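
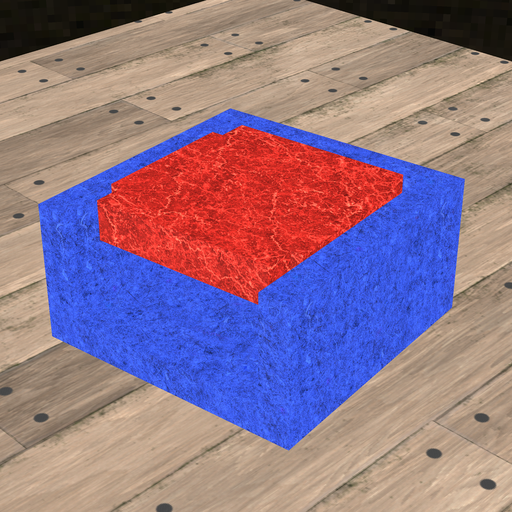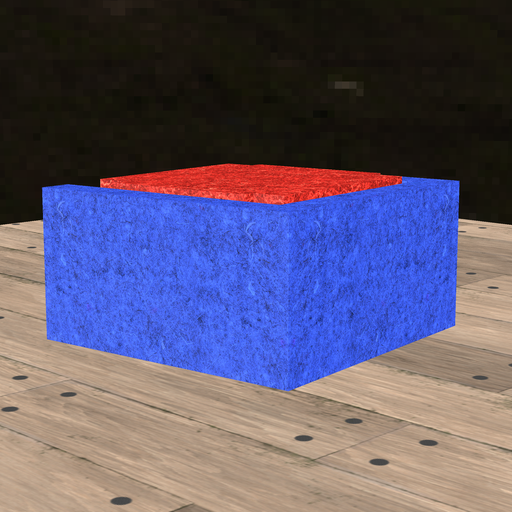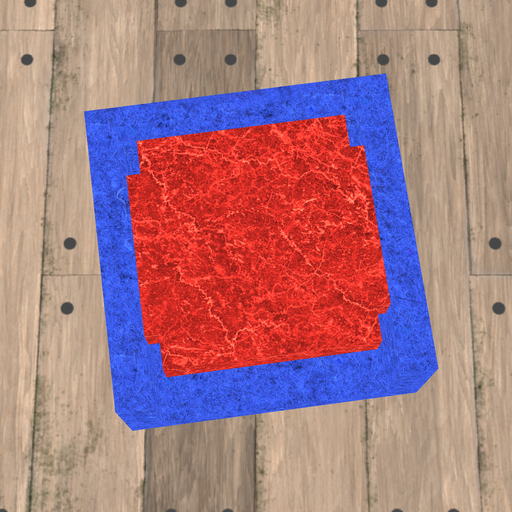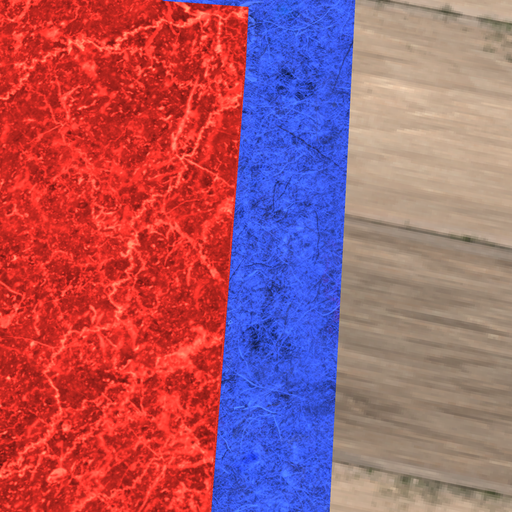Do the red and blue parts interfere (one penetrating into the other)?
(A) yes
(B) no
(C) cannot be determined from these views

(B) no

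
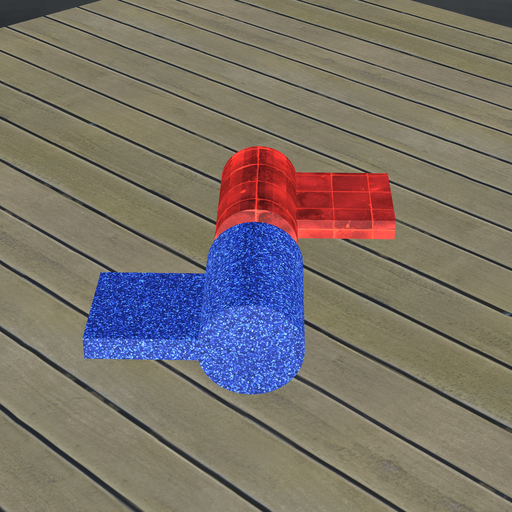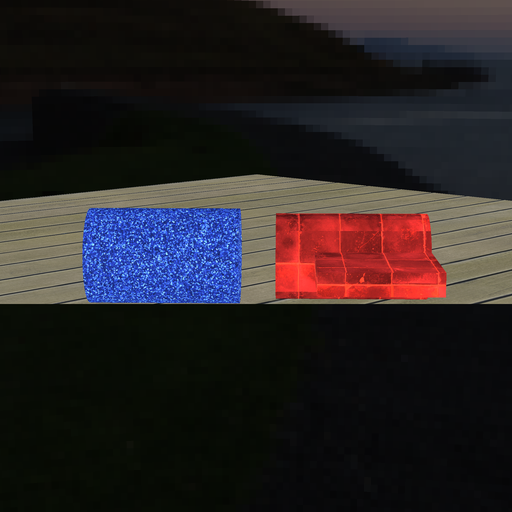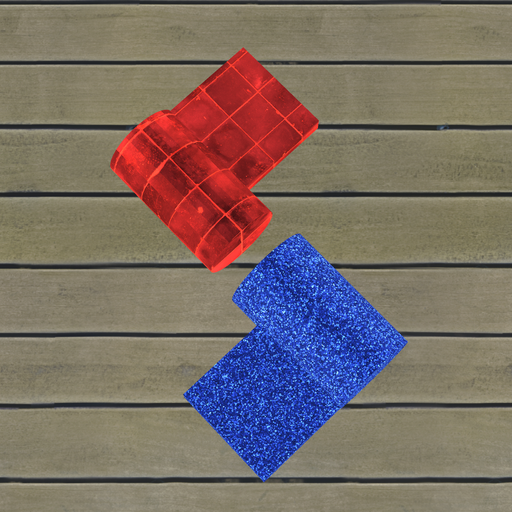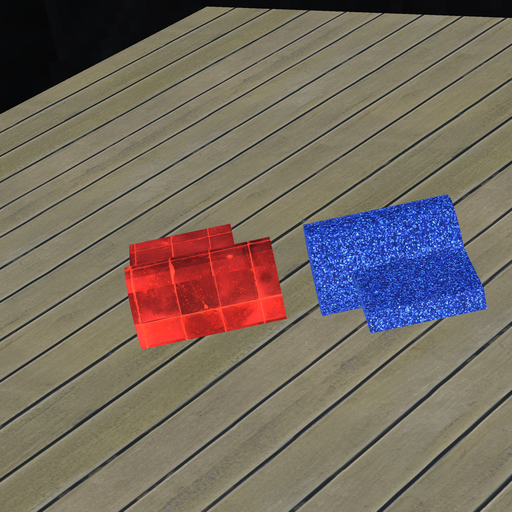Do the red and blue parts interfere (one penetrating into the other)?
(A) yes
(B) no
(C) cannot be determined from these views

(B) no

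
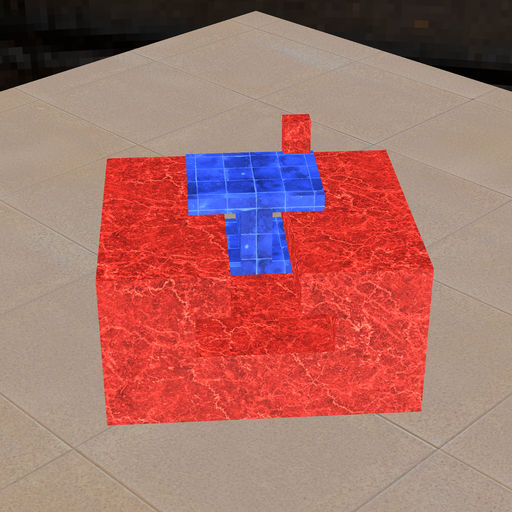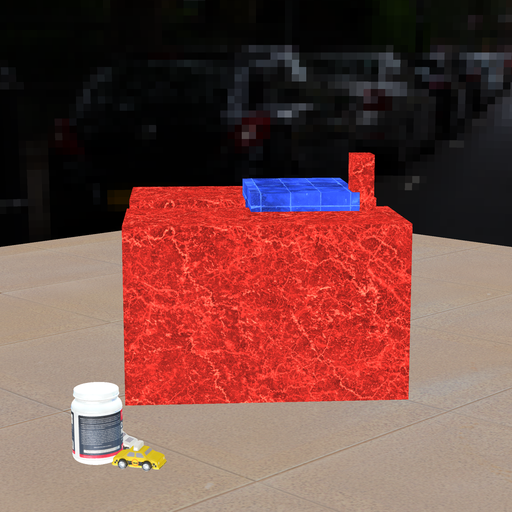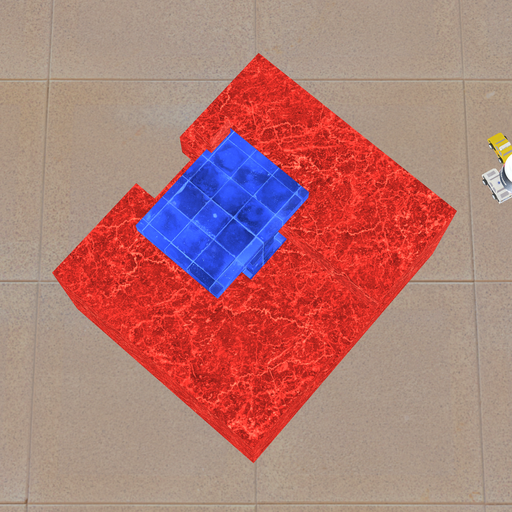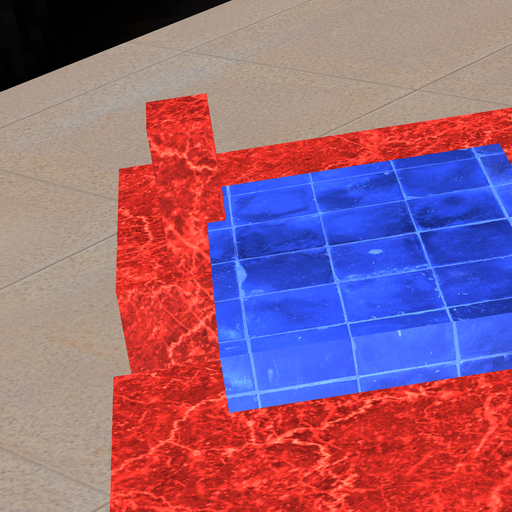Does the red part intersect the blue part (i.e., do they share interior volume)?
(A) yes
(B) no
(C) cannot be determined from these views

(A) yes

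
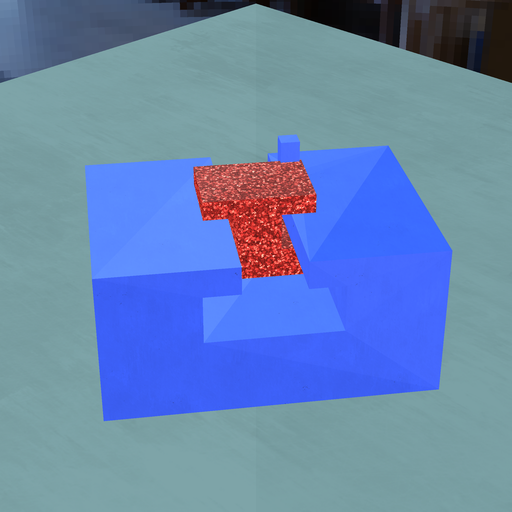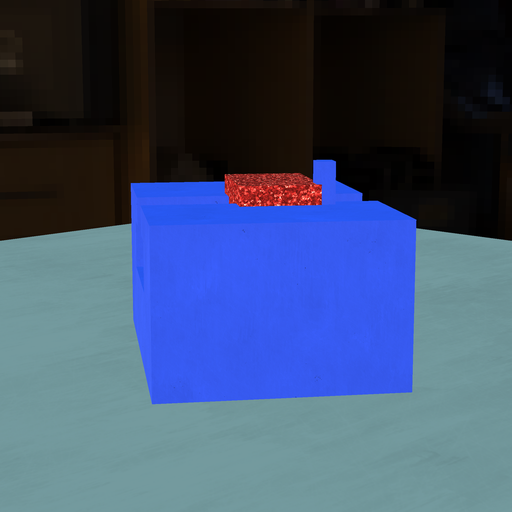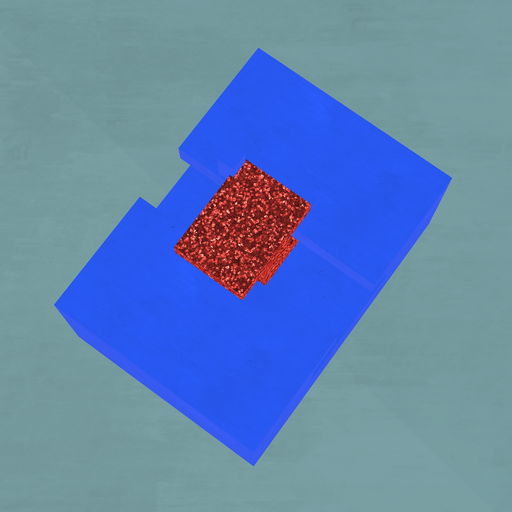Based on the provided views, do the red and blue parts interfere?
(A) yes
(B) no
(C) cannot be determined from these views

(A) yes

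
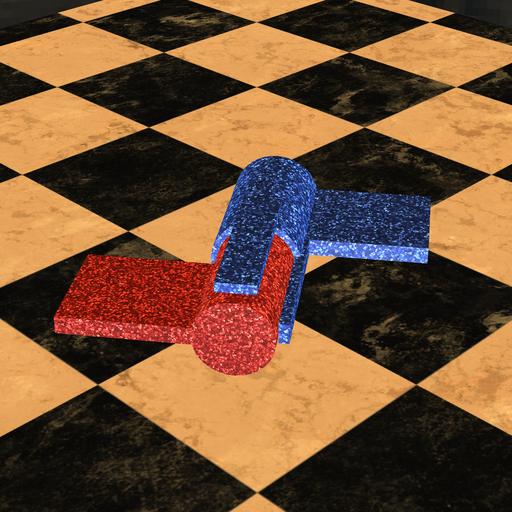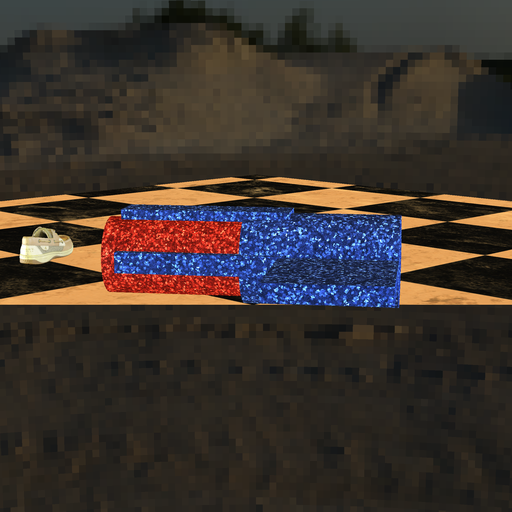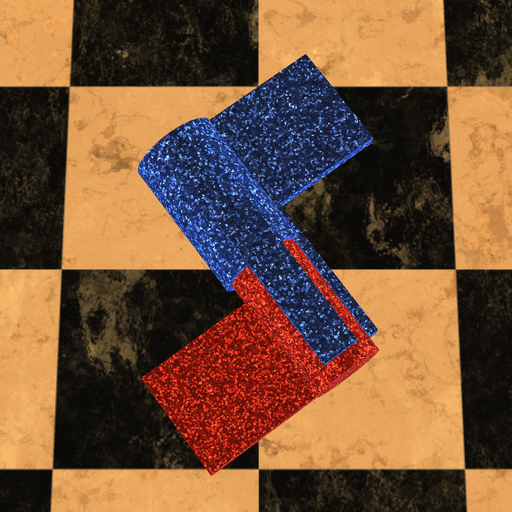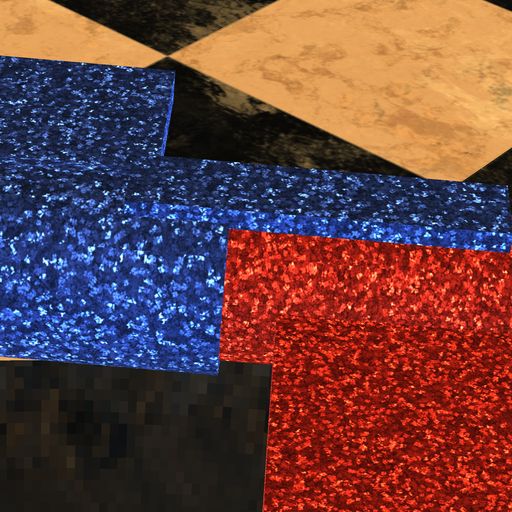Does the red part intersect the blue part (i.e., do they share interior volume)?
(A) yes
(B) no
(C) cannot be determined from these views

(A) yes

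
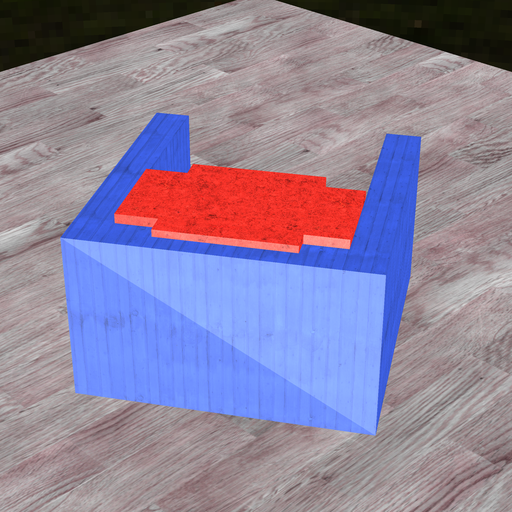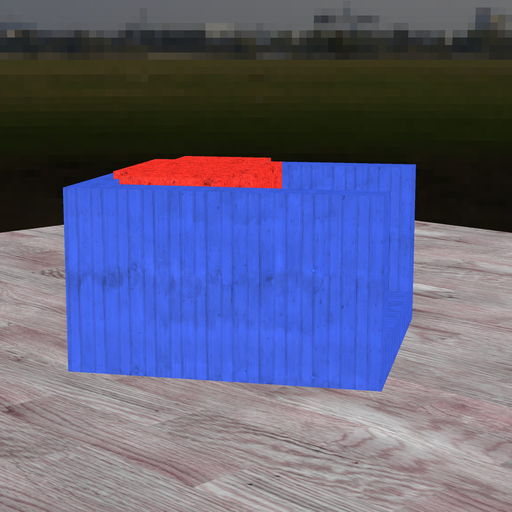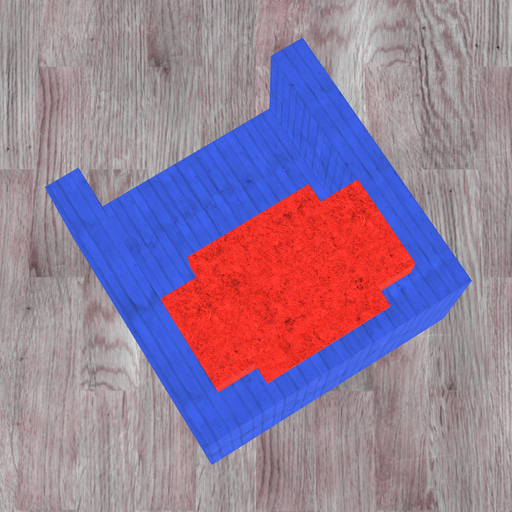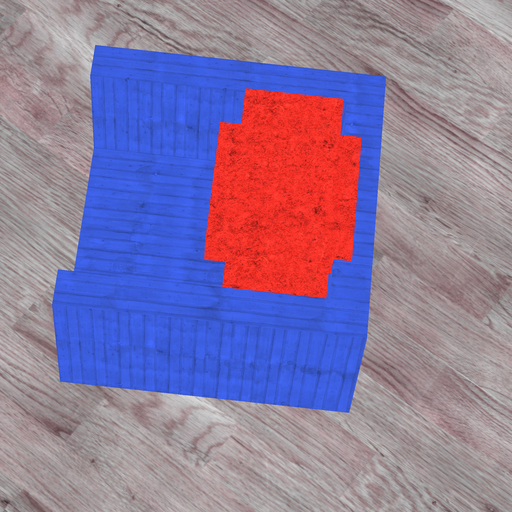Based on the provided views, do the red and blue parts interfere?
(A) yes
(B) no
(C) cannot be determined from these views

(A) yes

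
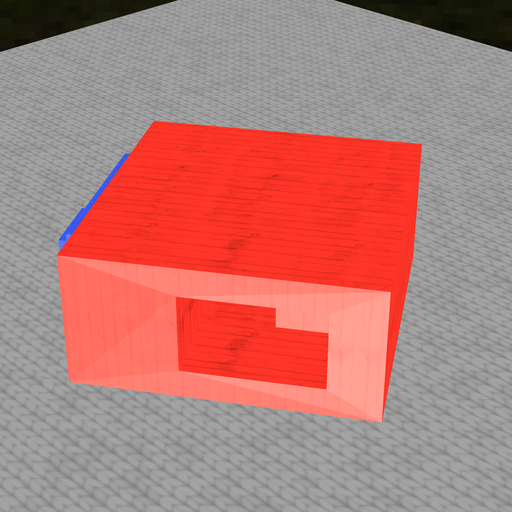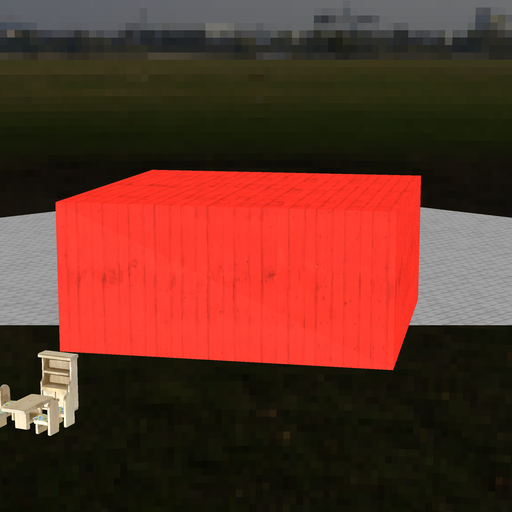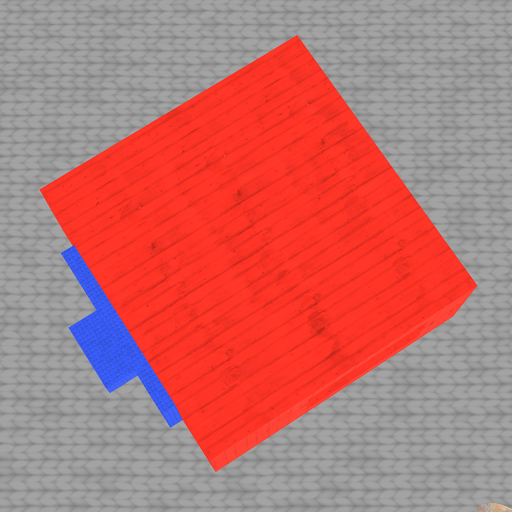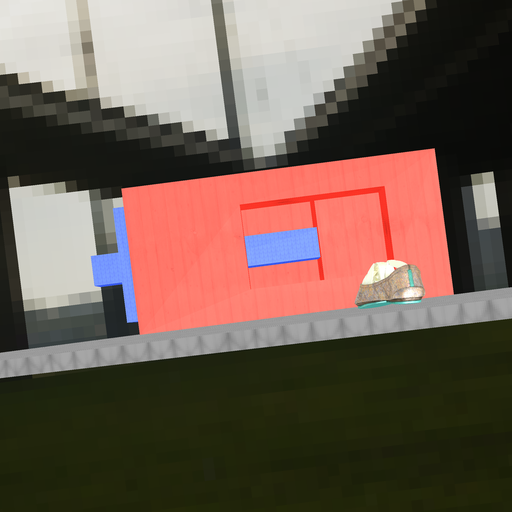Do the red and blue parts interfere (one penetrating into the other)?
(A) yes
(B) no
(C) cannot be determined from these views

(A) yes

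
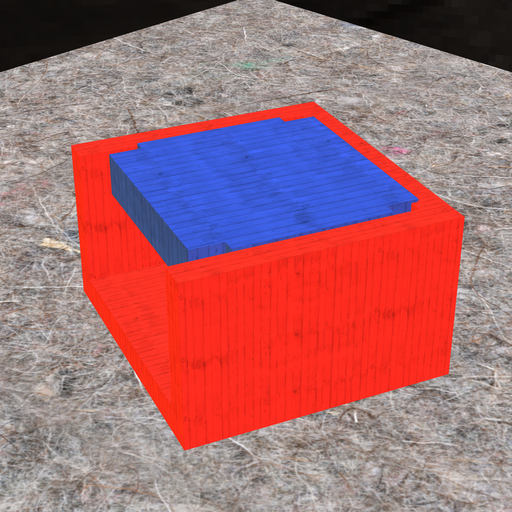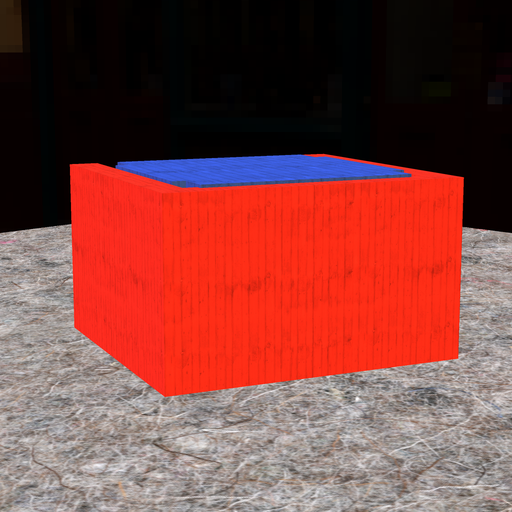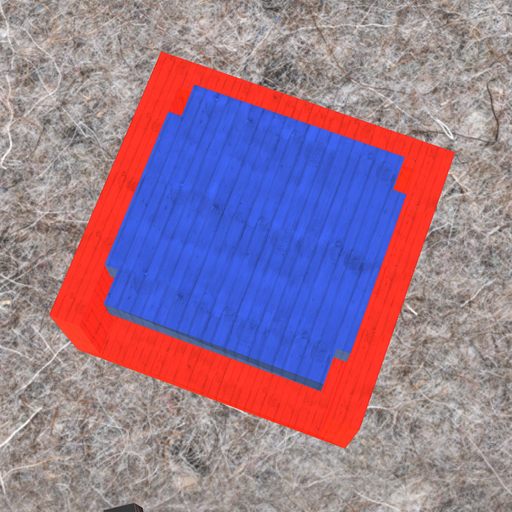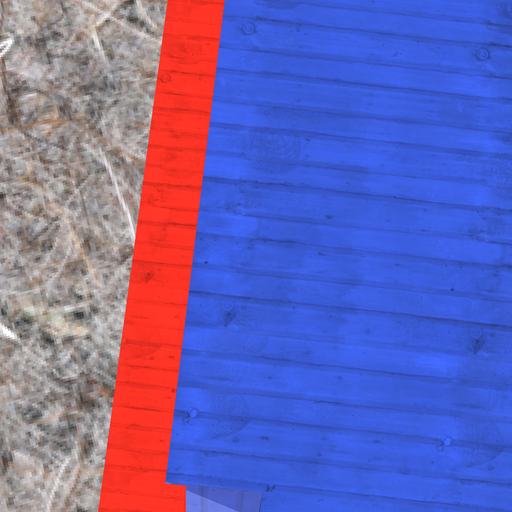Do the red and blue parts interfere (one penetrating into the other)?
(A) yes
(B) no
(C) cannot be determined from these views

(A) yes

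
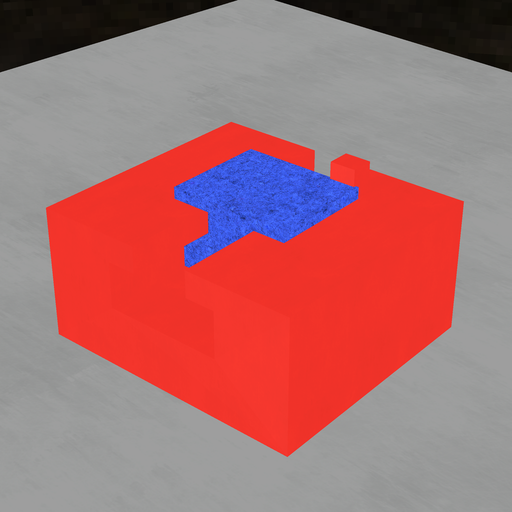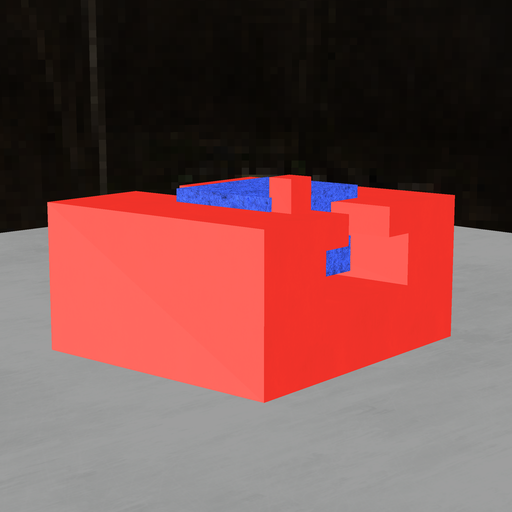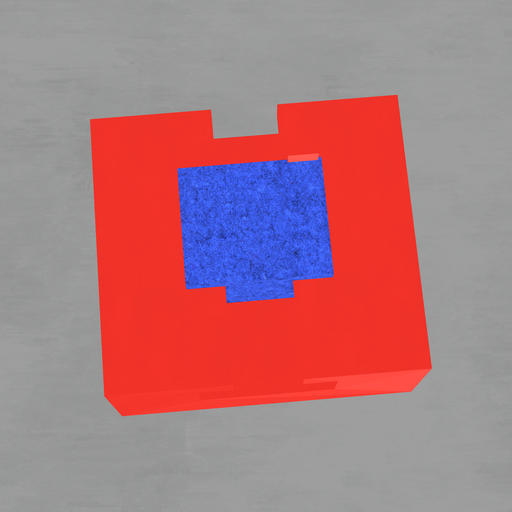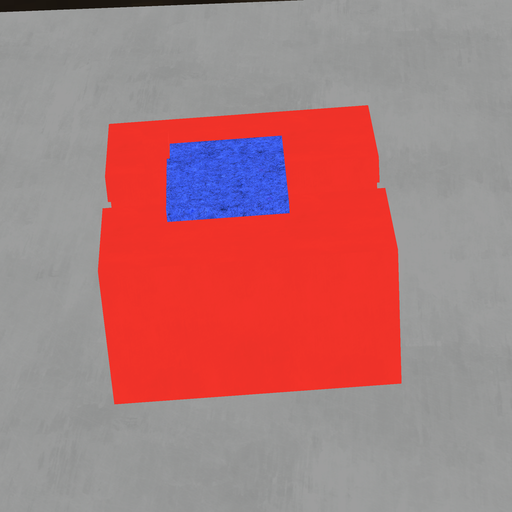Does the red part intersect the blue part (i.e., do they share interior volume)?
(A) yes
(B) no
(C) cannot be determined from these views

(A) yes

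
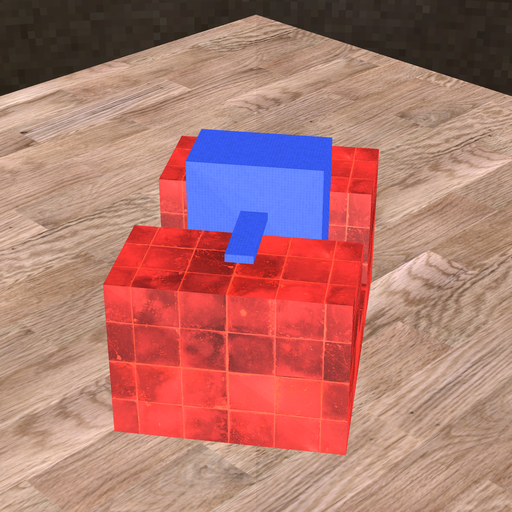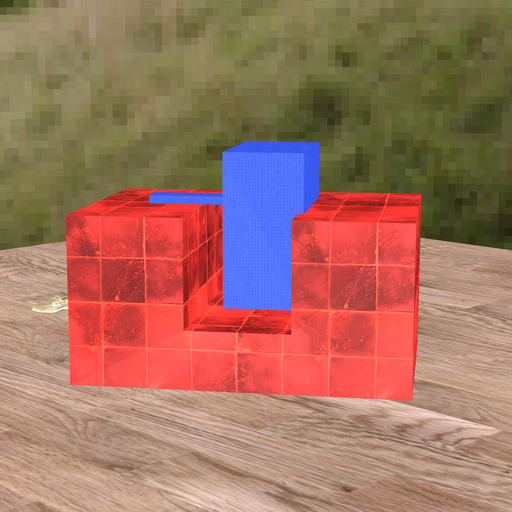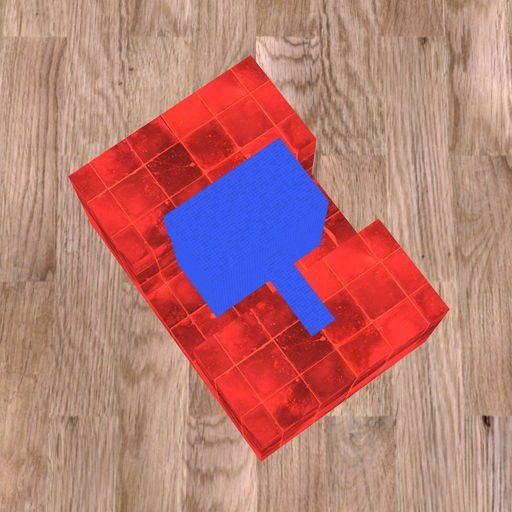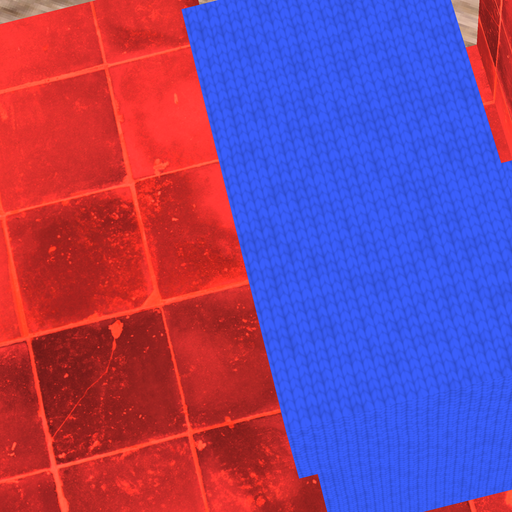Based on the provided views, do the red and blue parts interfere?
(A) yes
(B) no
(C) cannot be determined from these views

(A) yes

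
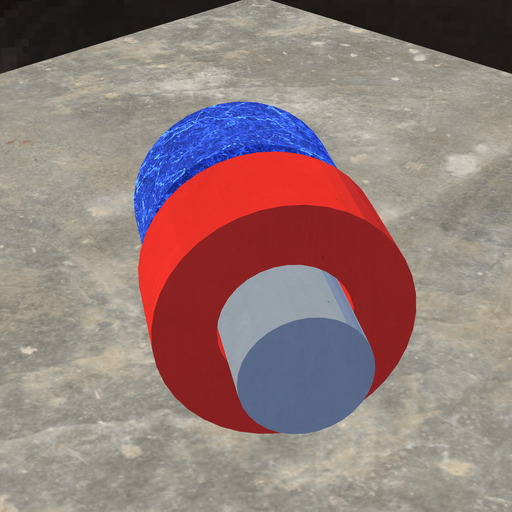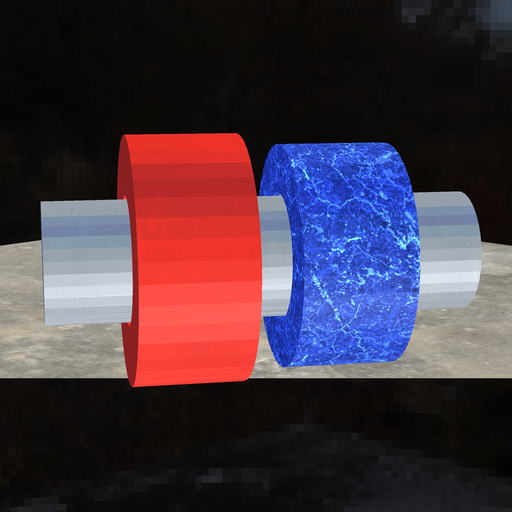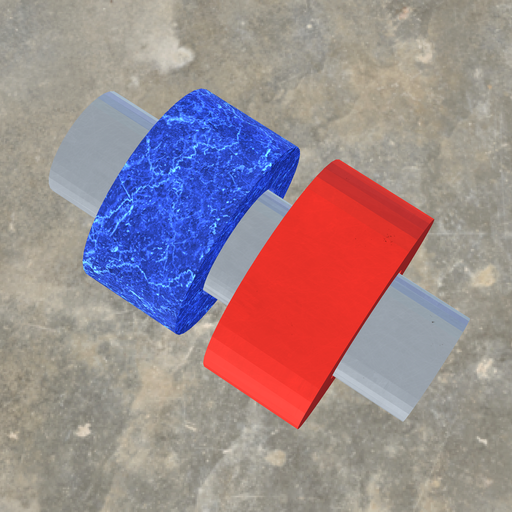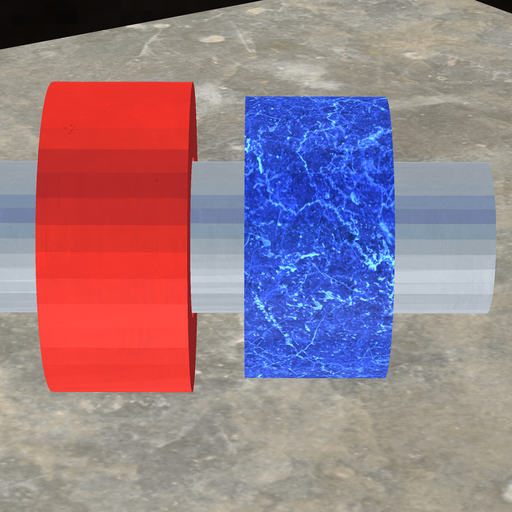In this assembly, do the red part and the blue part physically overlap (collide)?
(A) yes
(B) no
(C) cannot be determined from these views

(B) no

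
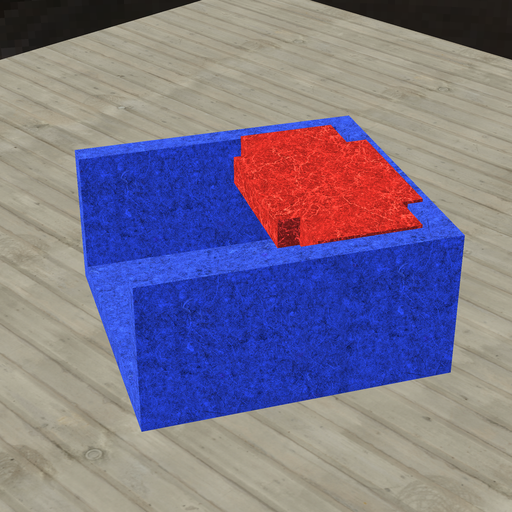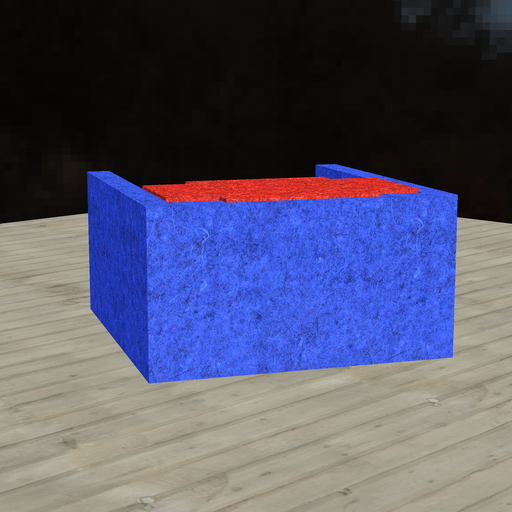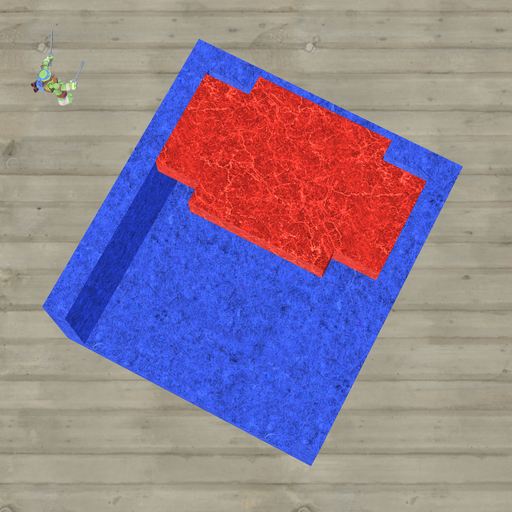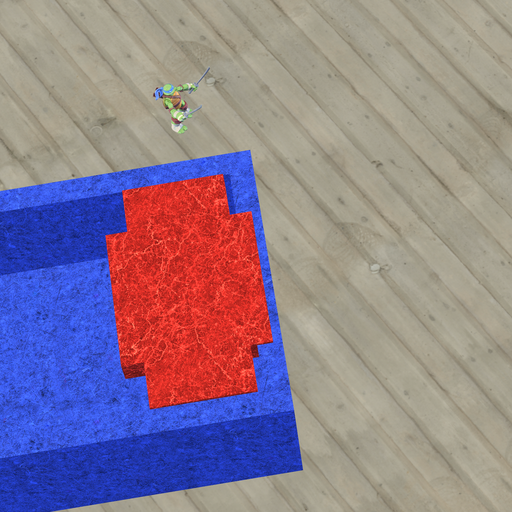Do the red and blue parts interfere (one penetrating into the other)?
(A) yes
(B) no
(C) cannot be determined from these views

(A) yes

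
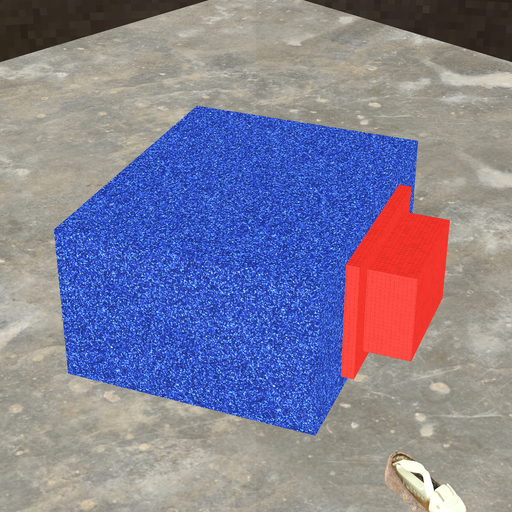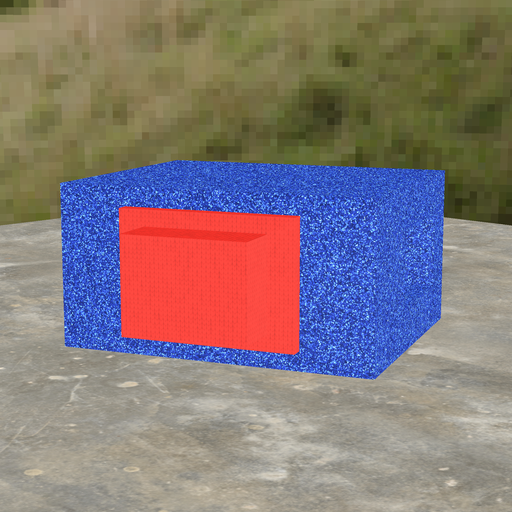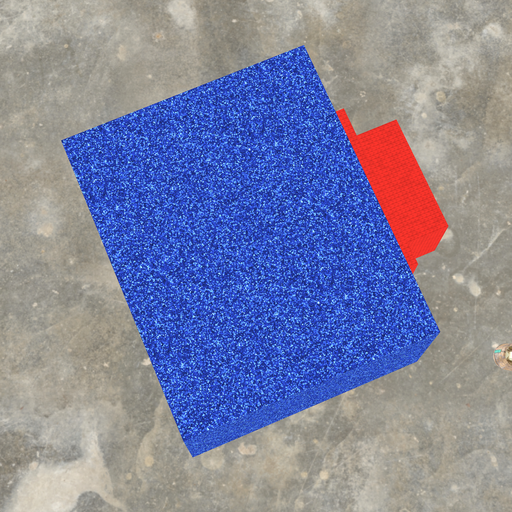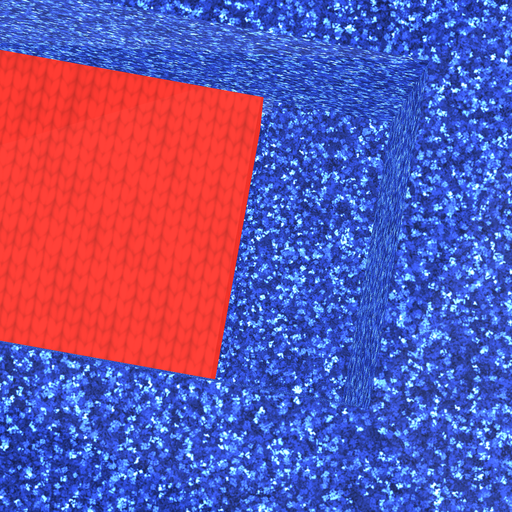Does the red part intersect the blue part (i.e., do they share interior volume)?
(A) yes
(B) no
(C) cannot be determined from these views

(B) no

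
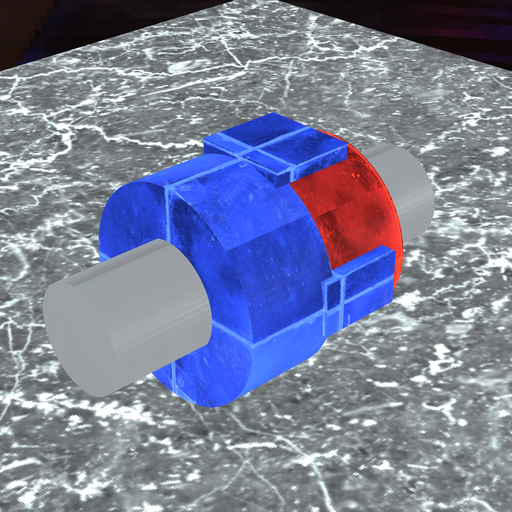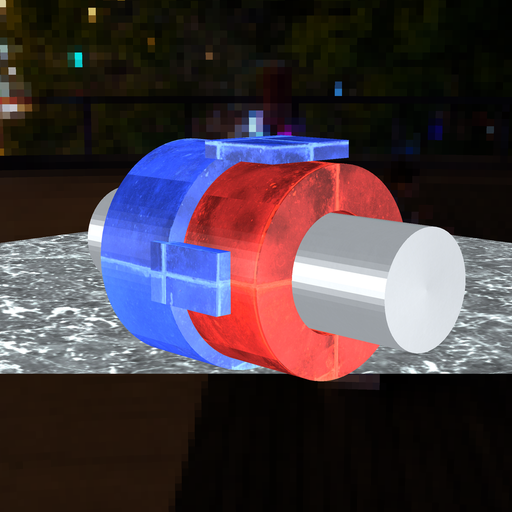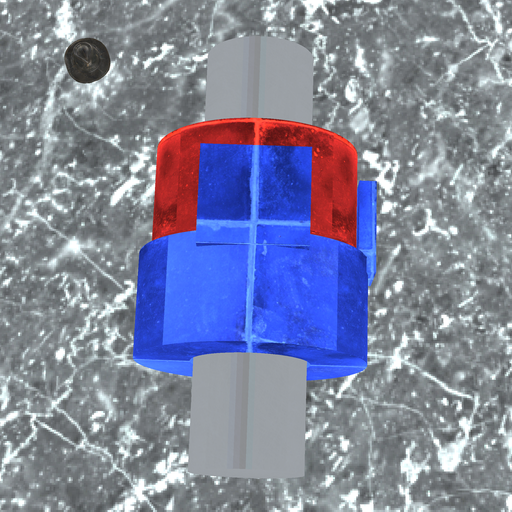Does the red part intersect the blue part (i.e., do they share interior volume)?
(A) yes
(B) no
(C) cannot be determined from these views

(B) no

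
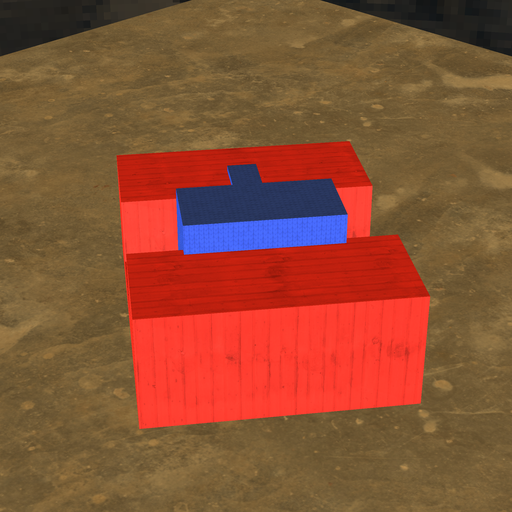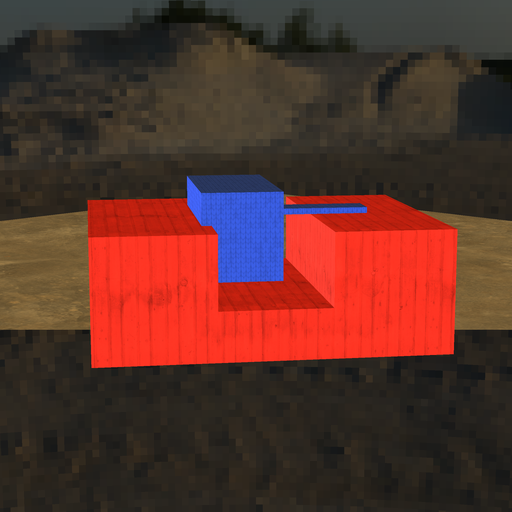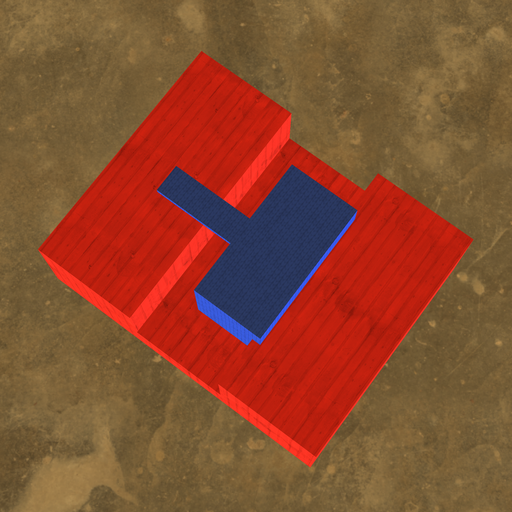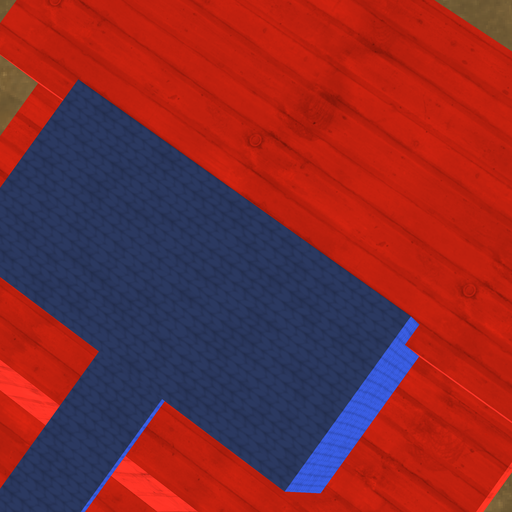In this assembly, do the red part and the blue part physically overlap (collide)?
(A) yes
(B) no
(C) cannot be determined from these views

(A) yes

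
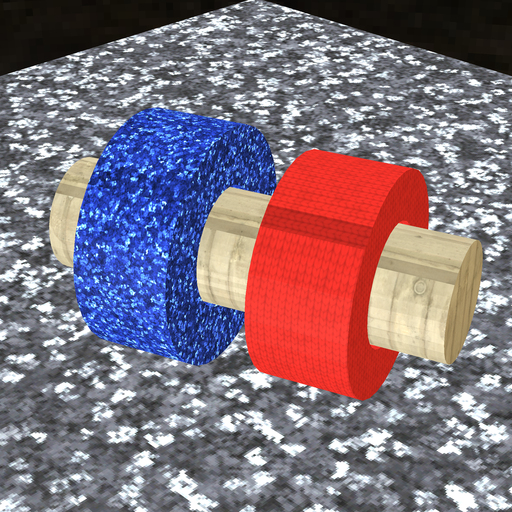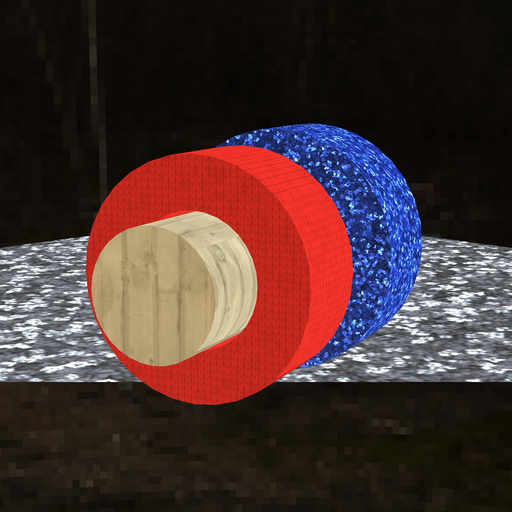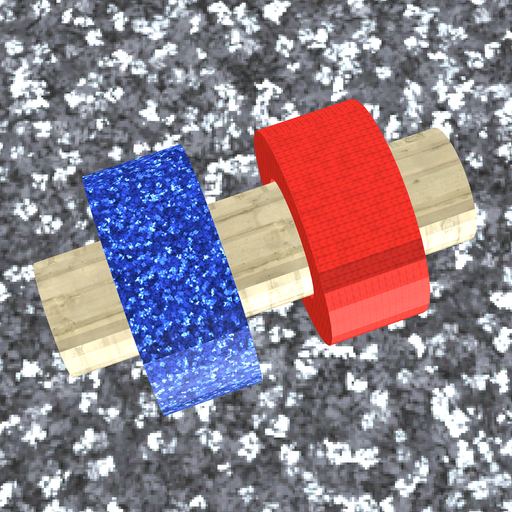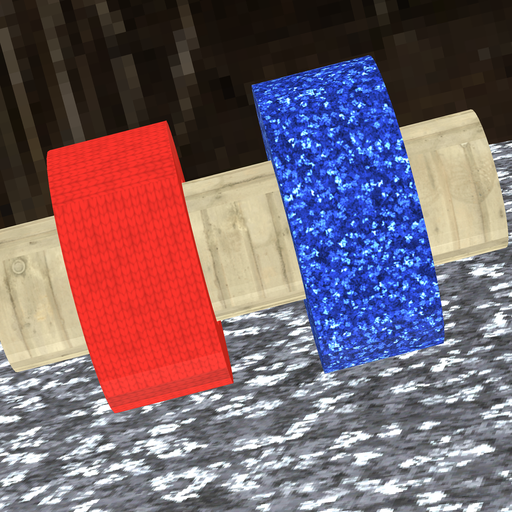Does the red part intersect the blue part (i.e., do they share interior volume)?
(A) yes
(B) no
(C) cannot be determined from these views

(B) no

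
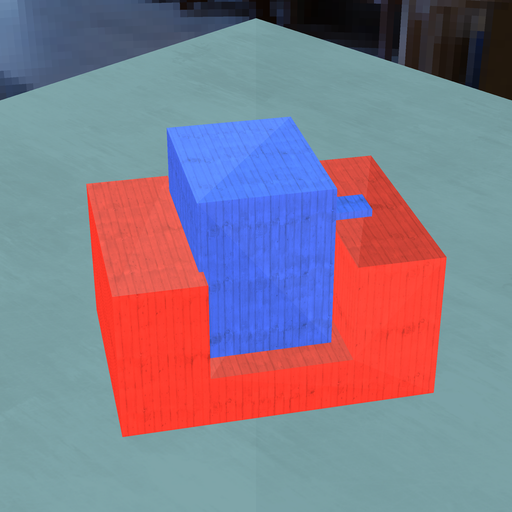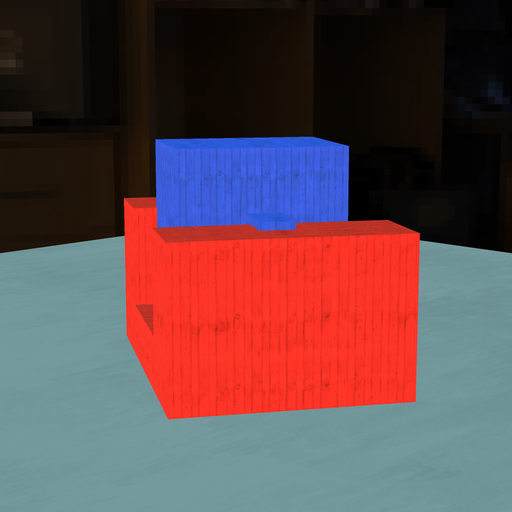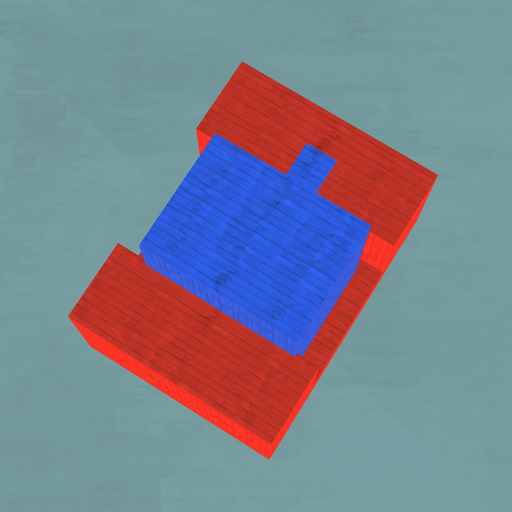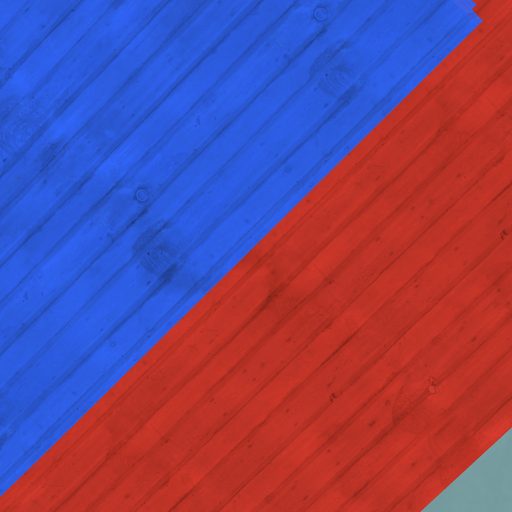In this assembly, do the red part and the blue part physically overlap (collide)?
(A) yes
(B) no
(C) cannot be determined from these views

(A) yes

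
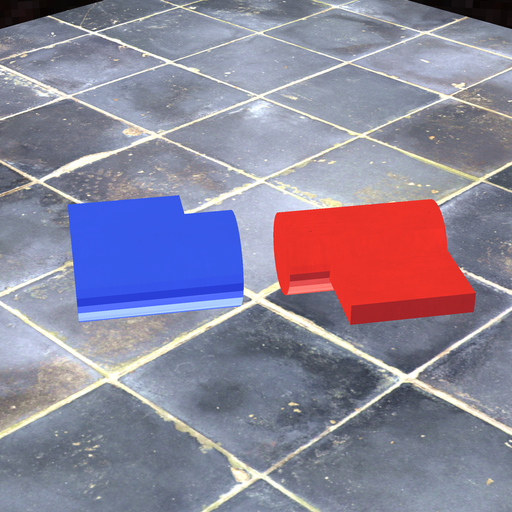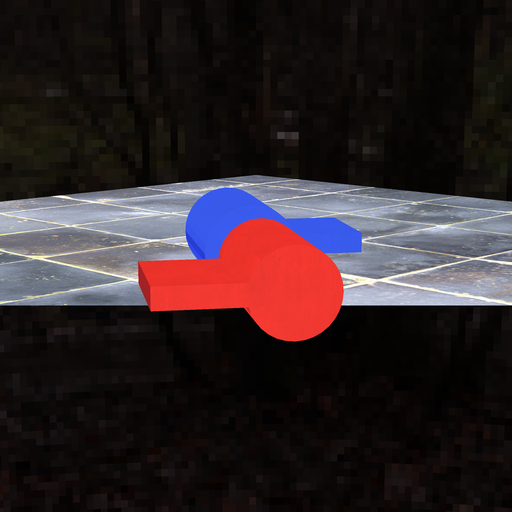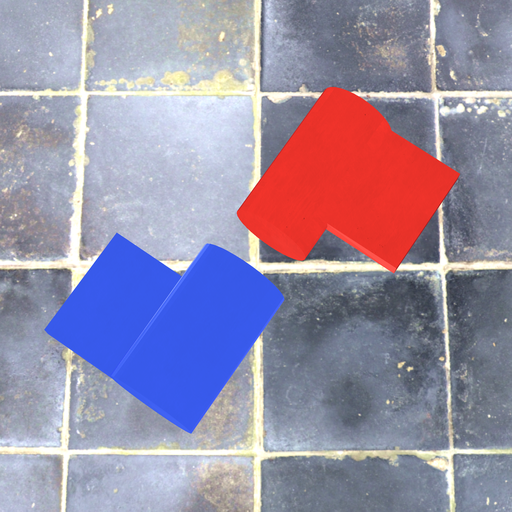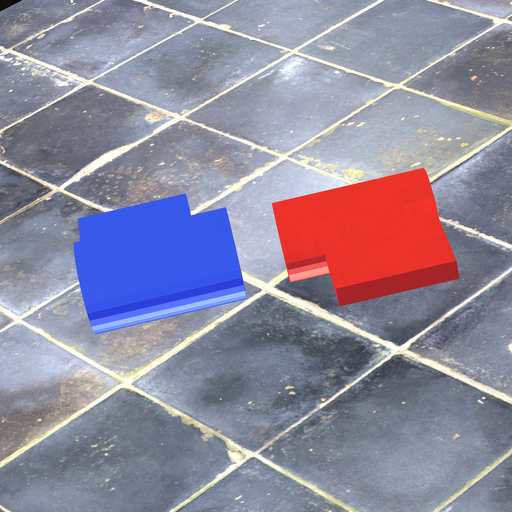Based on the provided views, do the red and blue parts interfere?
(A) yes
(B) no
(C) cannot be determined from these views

(B) no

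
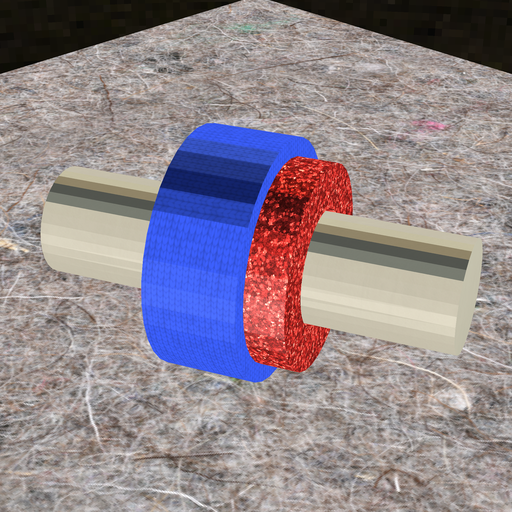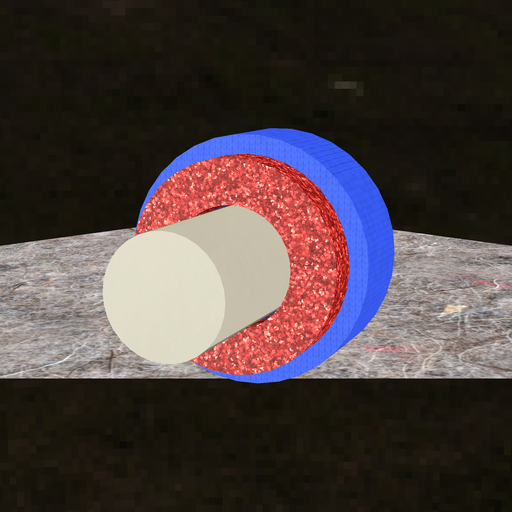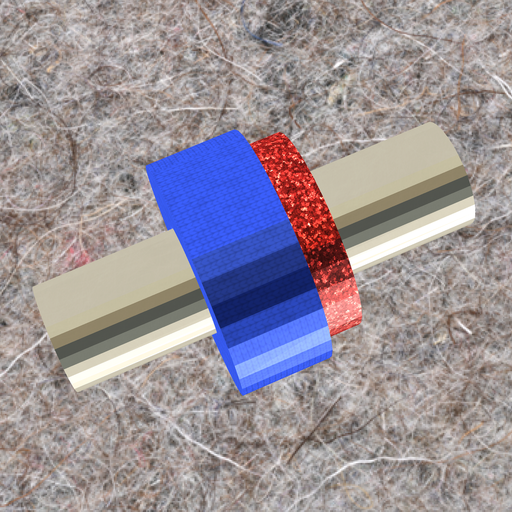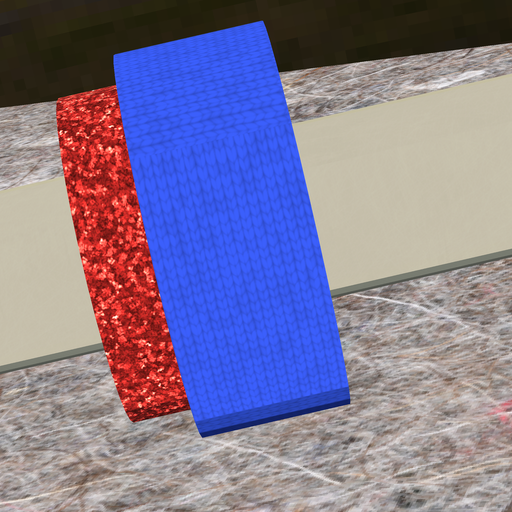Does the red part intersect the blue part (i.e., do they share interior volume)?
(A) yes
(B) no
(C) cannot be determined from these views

(A) yes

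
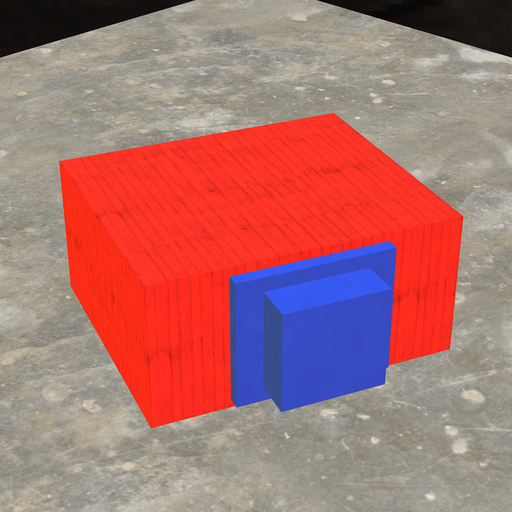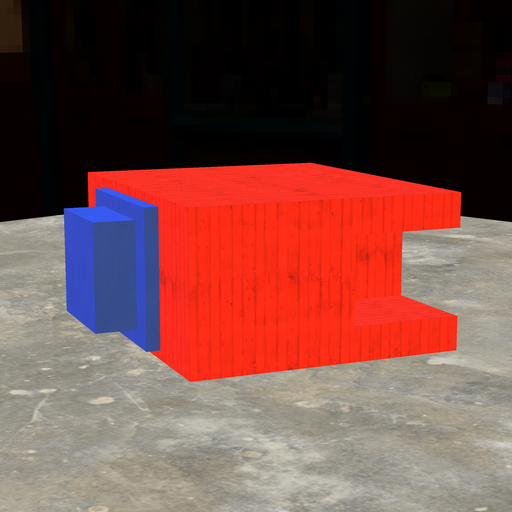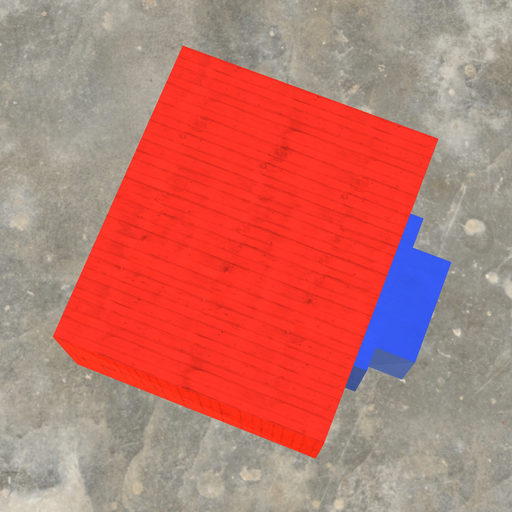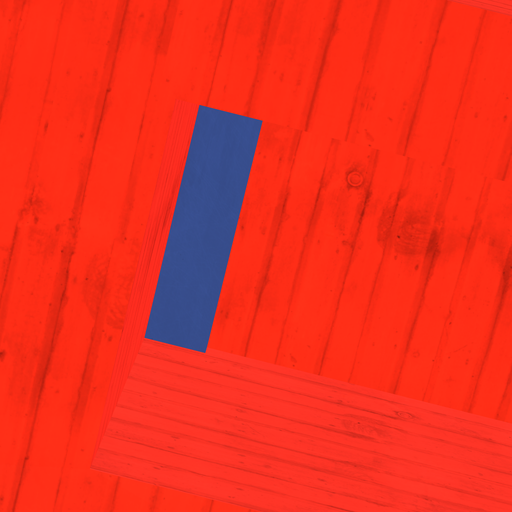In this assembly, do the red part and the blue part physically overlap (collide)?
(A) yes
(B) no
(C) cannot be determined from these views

(A) yes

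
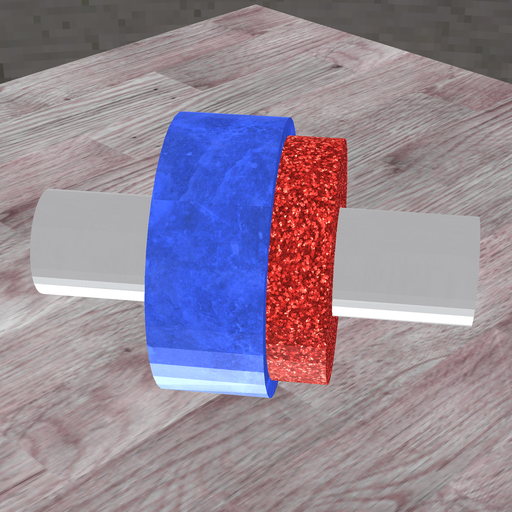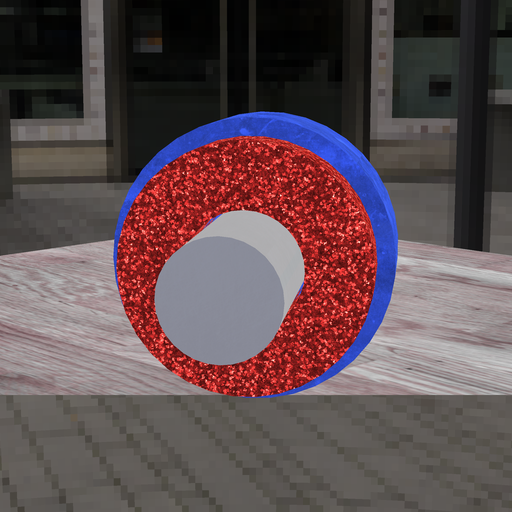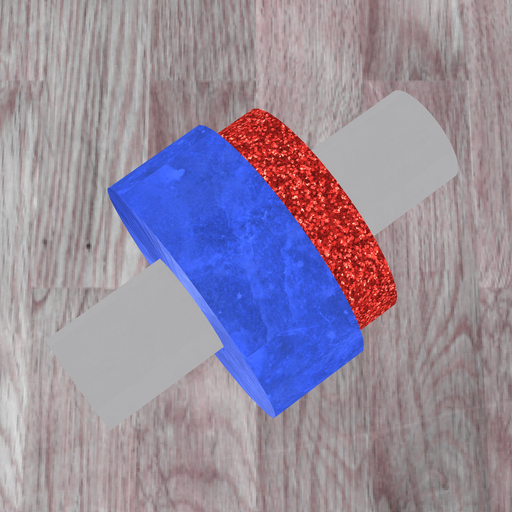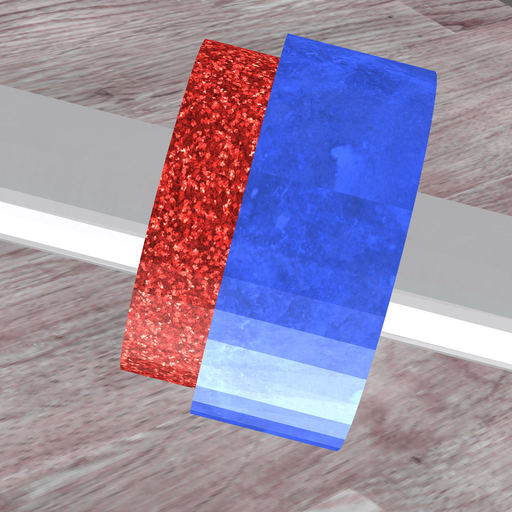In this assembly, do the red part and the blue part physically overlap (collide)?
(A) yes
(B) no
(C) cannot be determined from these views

(A) yes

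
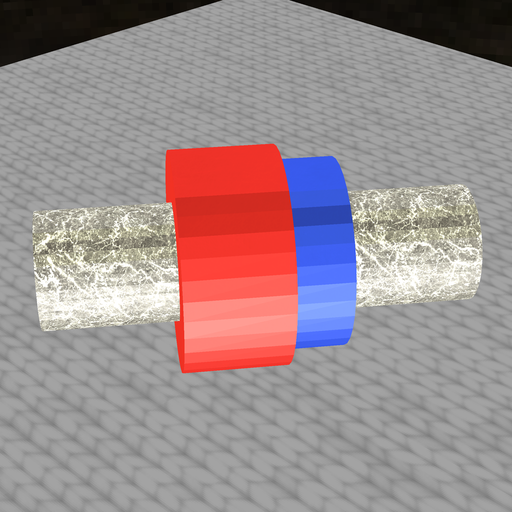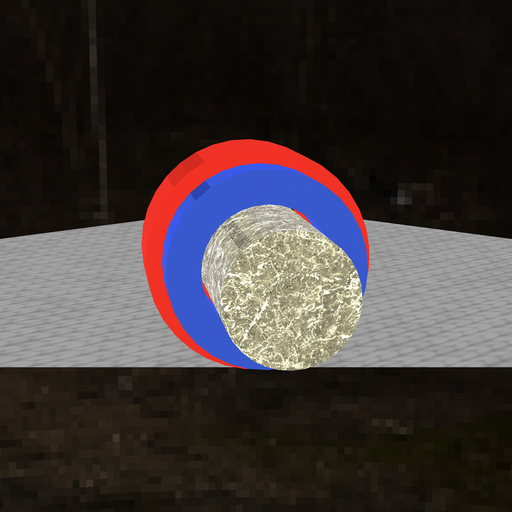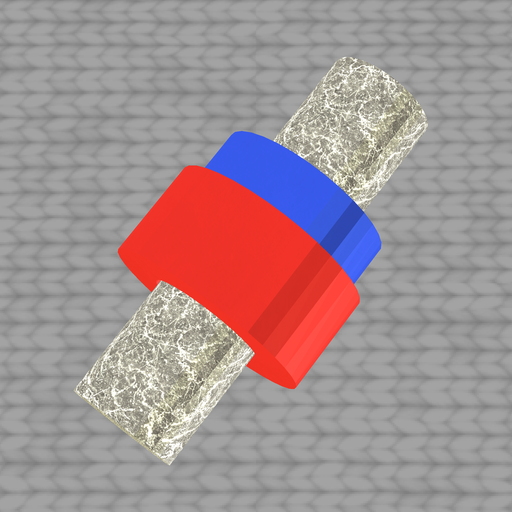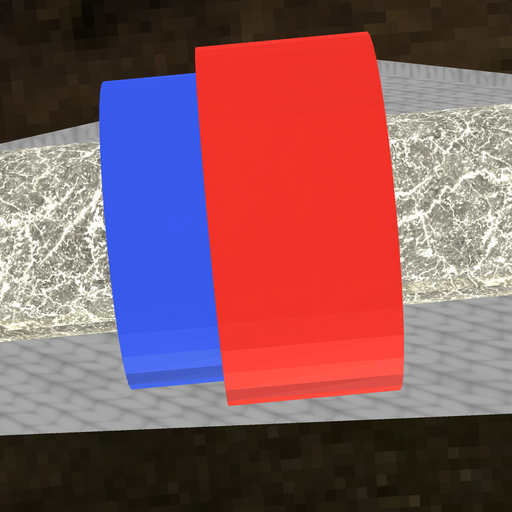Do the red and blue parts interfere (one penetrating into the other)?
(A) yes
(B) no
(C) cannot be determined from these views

(A) yes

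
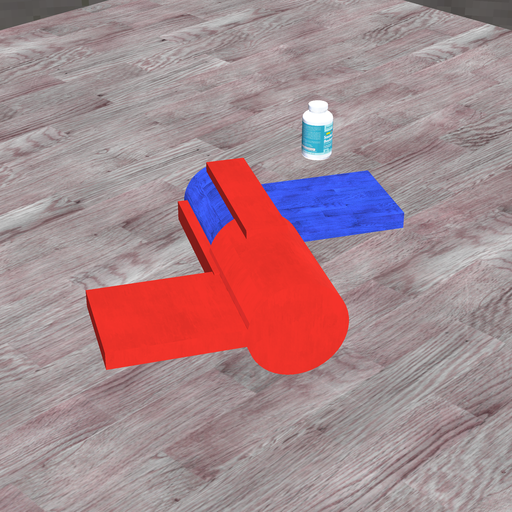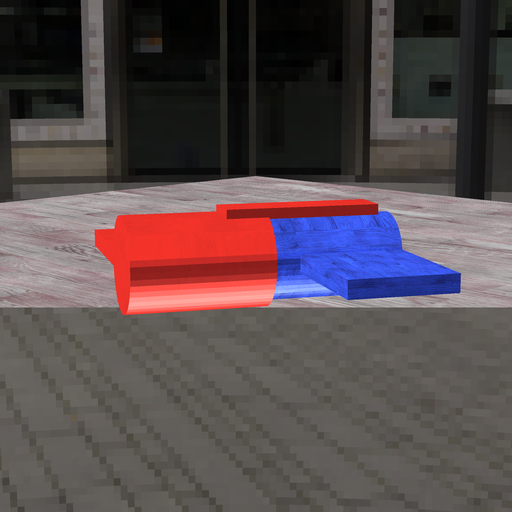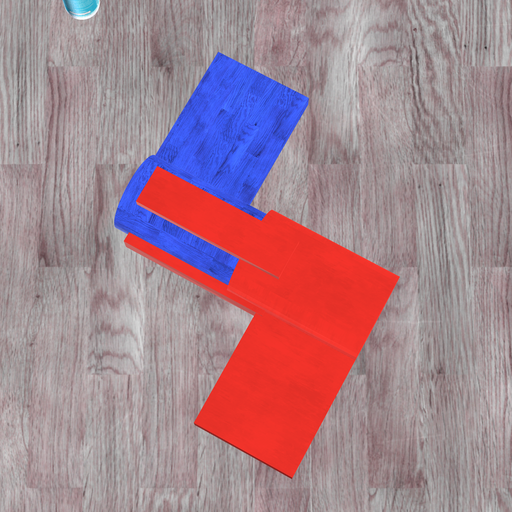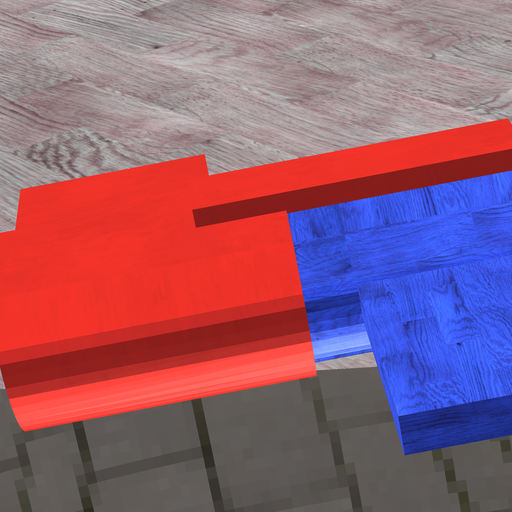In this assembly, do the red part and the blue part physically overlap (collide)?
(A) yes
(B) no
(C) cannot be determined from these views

(A) yes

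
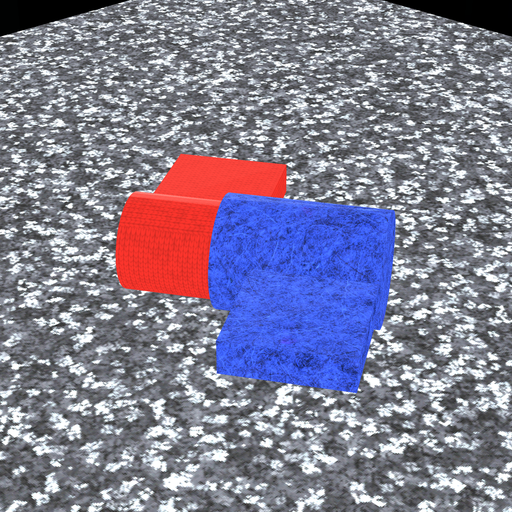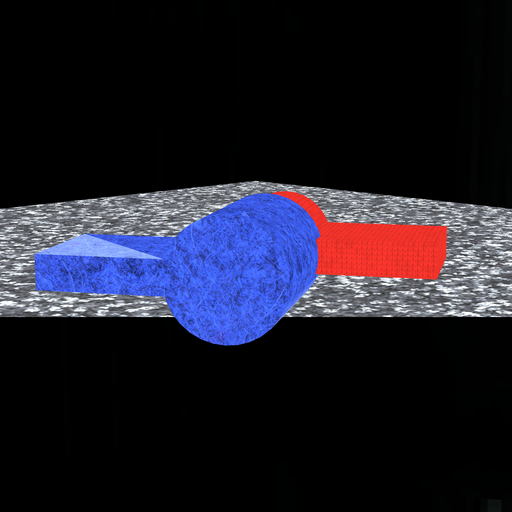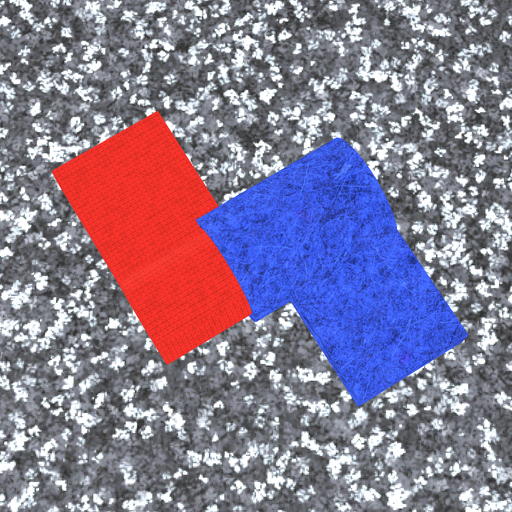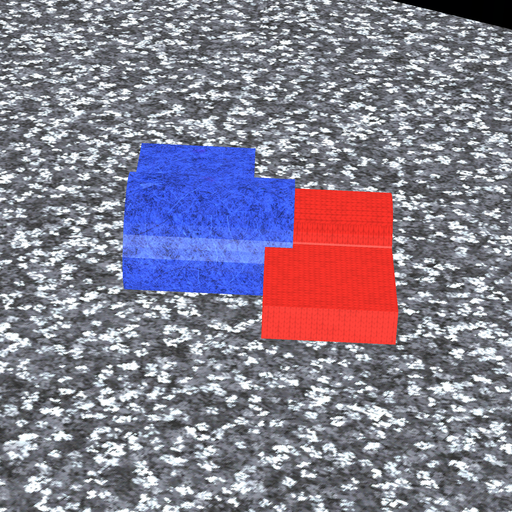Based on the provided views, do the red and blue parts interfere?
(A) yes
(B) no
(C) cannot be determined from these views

(A) yes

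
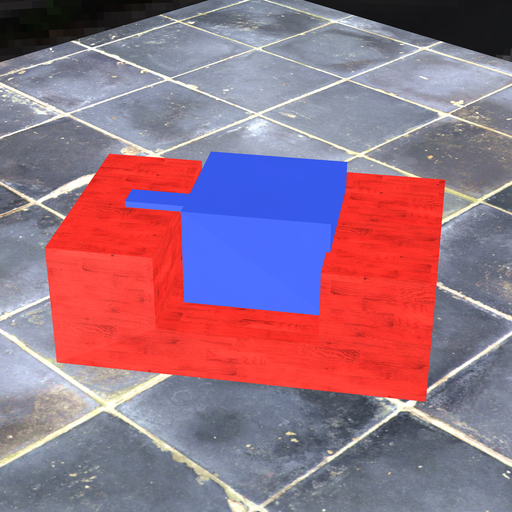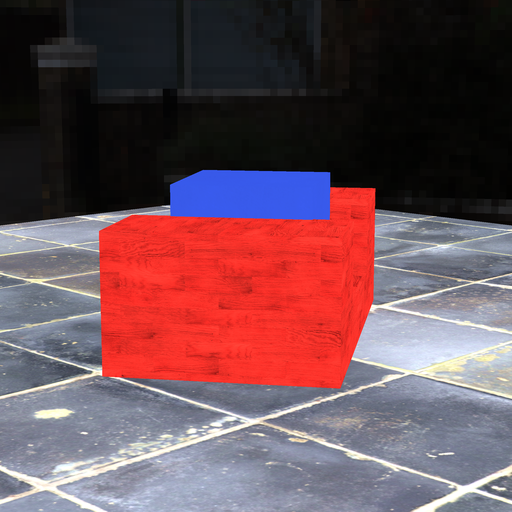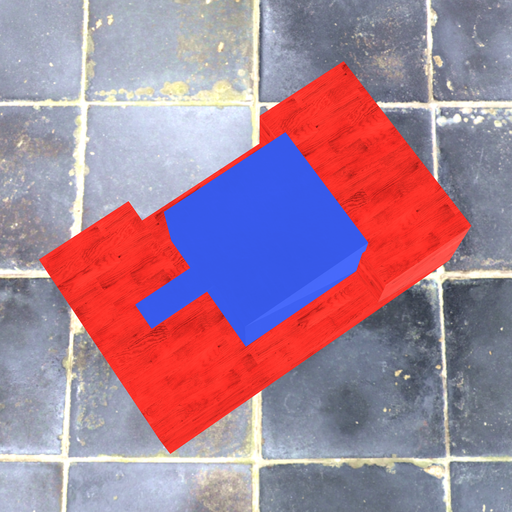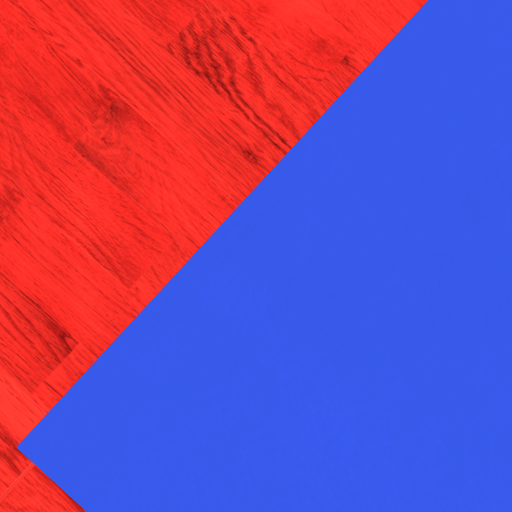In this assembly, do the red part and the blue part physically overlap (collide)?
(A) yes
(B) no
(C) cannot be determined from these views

(A) yes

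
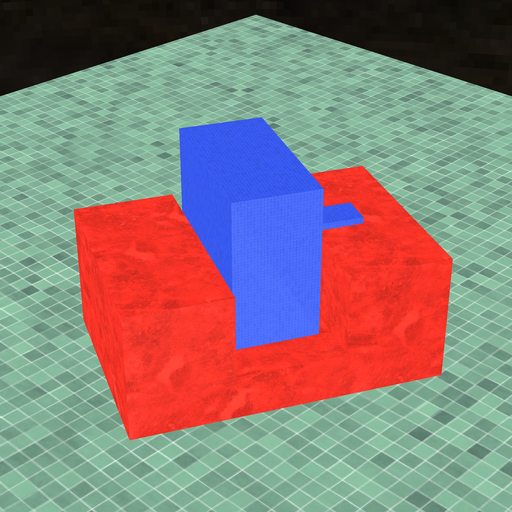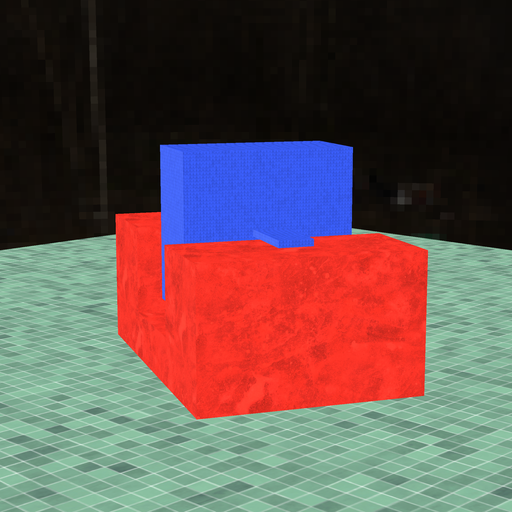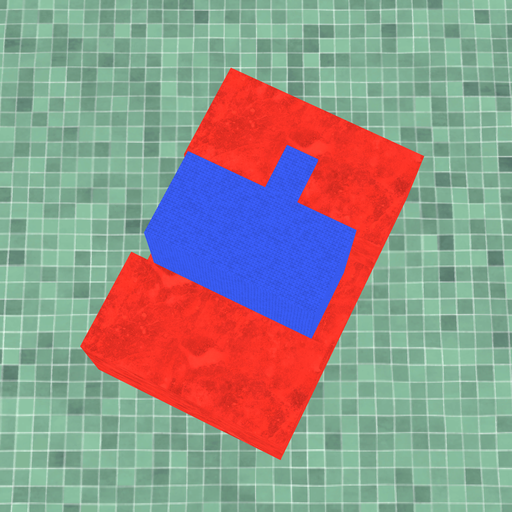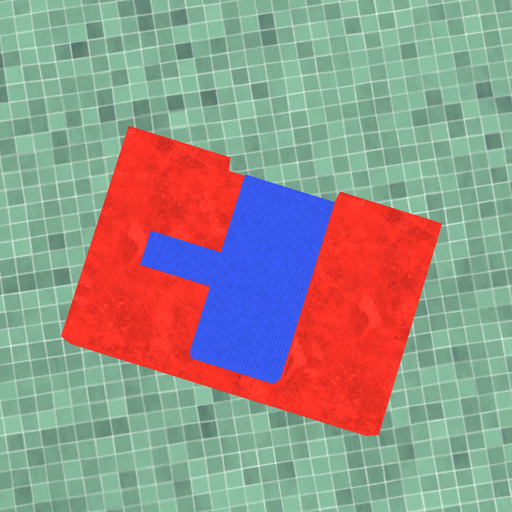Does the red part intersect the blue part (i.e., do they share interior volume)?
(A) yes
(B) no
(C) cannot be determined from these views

(B) no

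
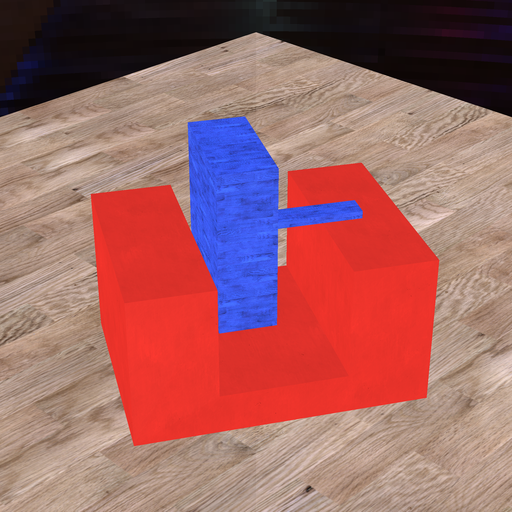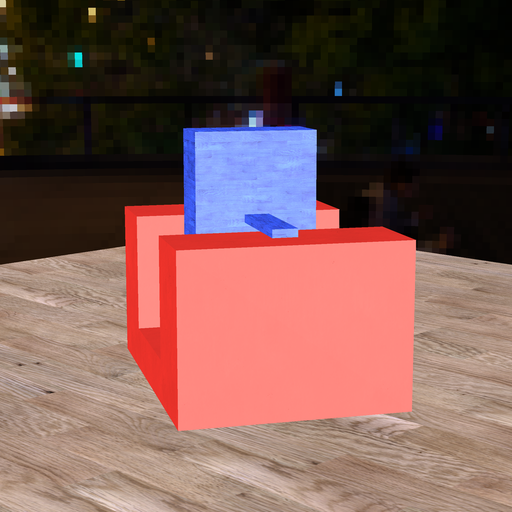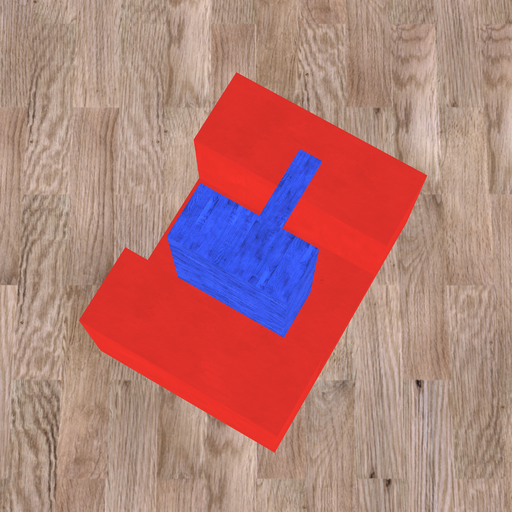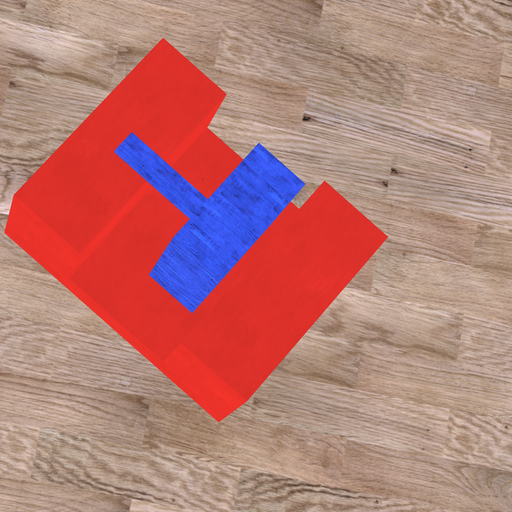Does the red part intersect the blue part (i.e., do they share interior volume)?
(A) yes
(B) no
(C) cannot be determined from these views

(B) no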